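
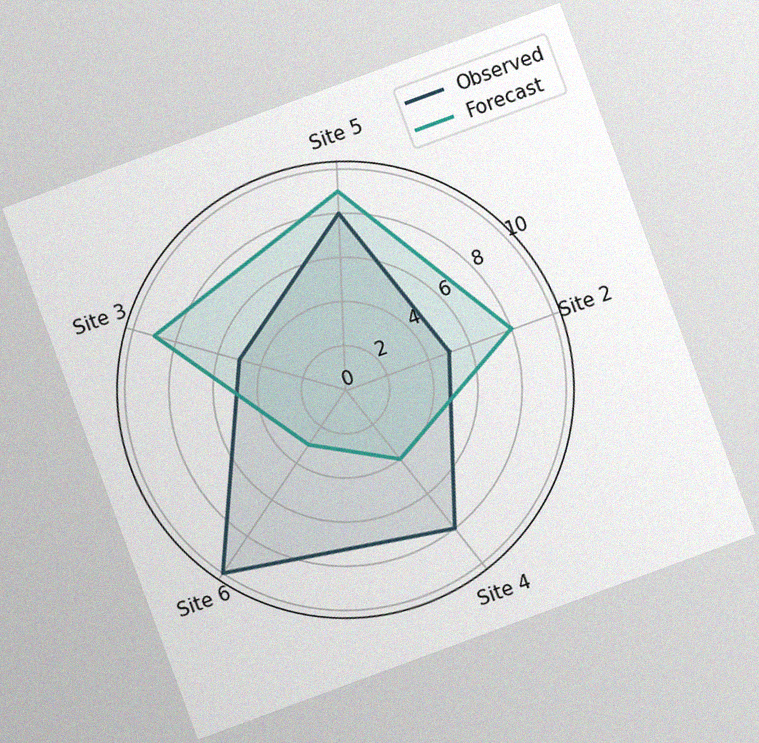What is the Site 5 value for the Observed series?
8

The chart is tilted about 20° counter-clockwise, with some photo noise. On the Site 5 axis, Observed reaches 8.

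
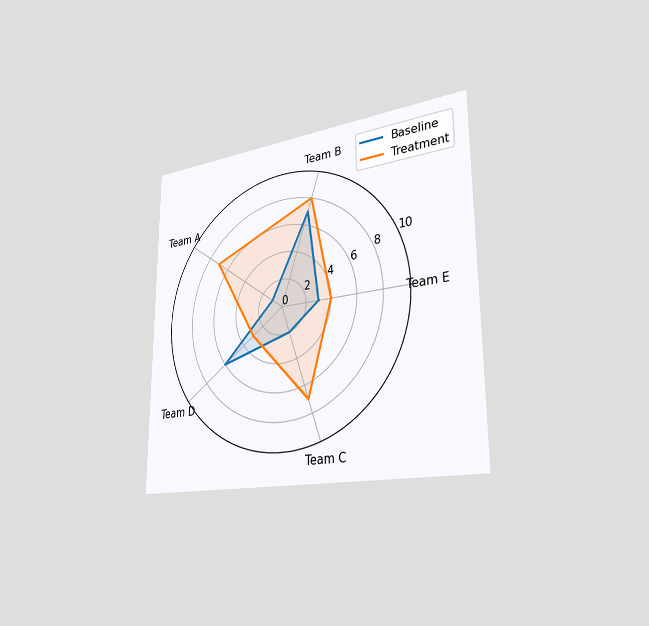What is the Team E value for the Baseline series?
The chart is viewed slightly from the right. On the Team E axis, Baseline reaches 3.

3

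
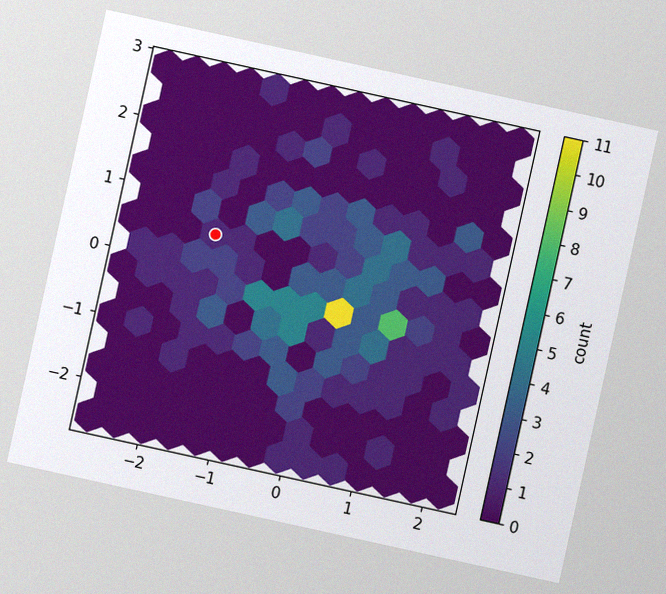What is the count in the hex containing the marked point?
1

The chart is tilted about 12° clockwise, with some photo noise. The marked hex reads 1 on the colorbar.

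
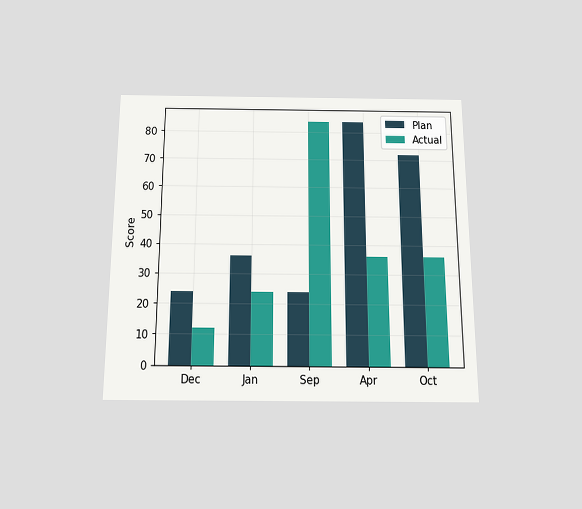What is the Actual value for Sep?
The chart is viewed slightly from below. The Actual bar at Sep reaches 84 on the y-axis.

84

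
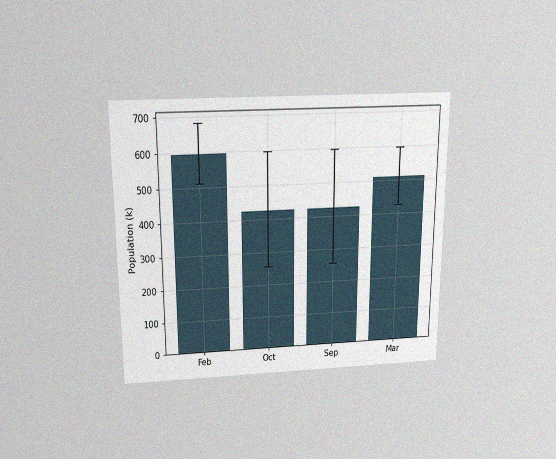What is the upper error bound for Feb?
The chart is viewed slightly from above, with some photo noise. The Feb bar's upper whisker reaches 680k.

680k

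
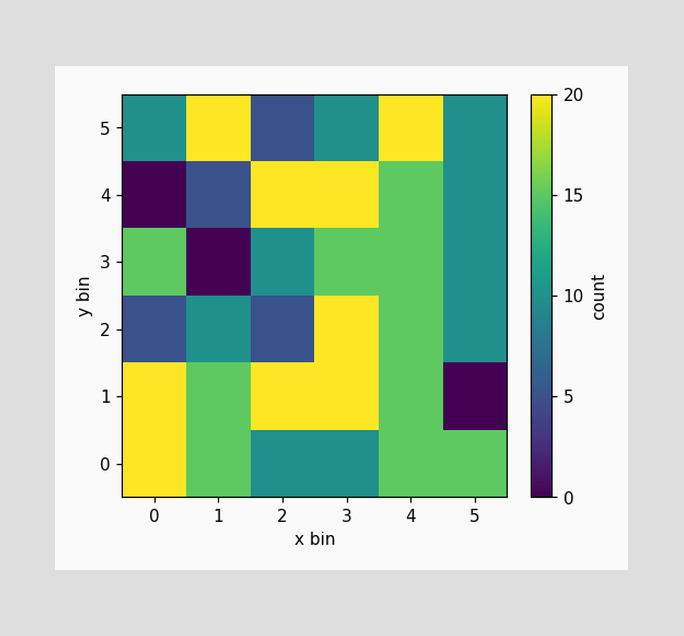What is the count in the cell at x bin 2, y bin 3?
10

Matching the cell (2, 3) against the colorbar gives 10.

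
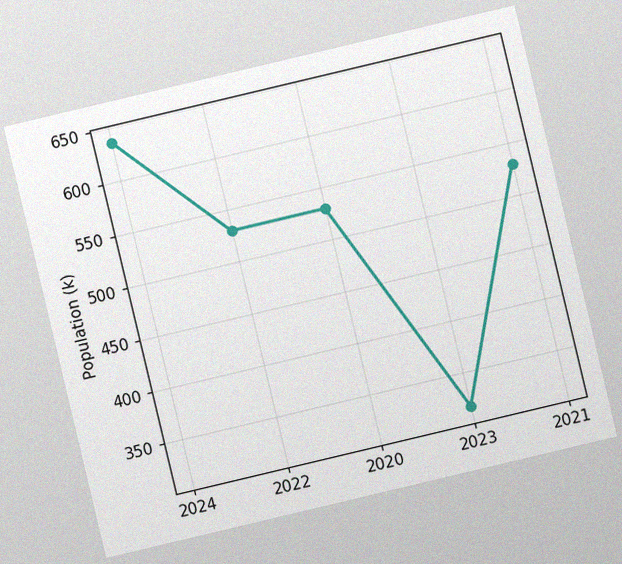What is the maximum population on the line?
The chart is tilted about 13° counter-clockwise, with some photo noise. The highest point is at 2024, and reading across to the y-axis gives 636k.

636k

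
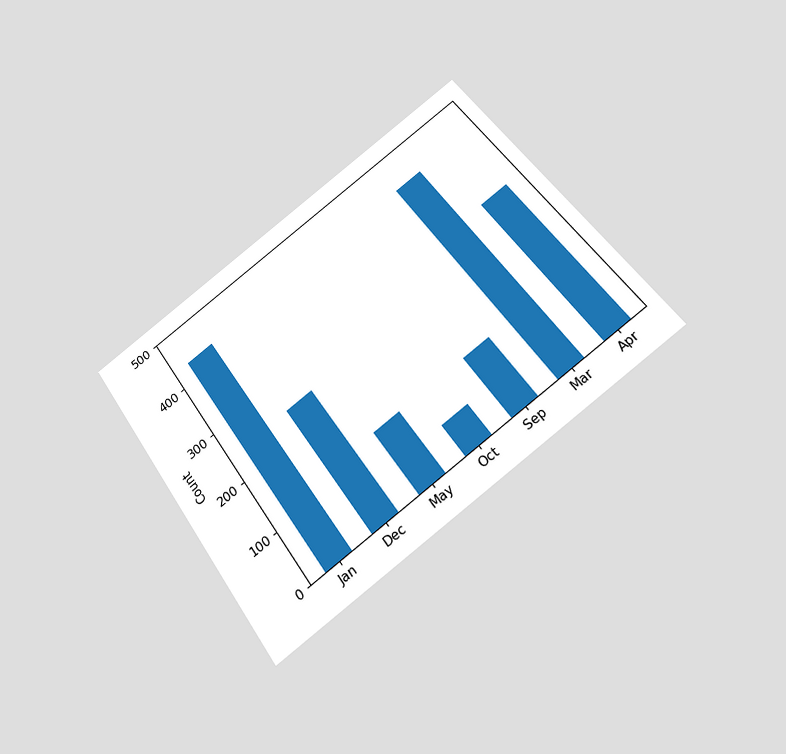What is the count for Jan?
The chart is tilted about 36° counter-clockwise and viewed slightly from below. Reading along the chart's y-axis, the Jan bar reaches 434.

434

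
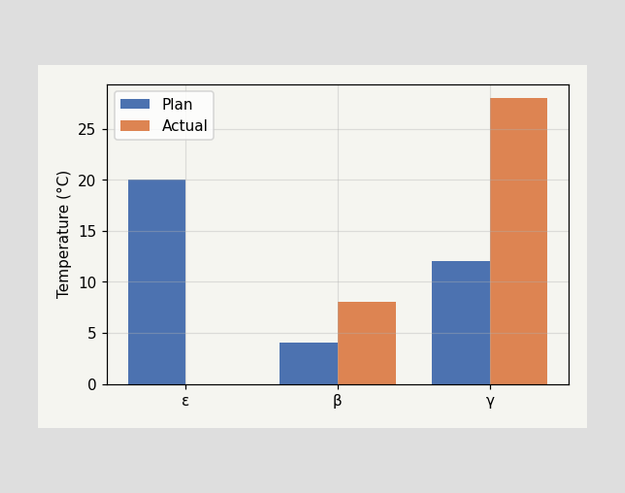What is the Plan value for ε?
20°C

The Plan bar at ε reaches 20°C on the y-axis.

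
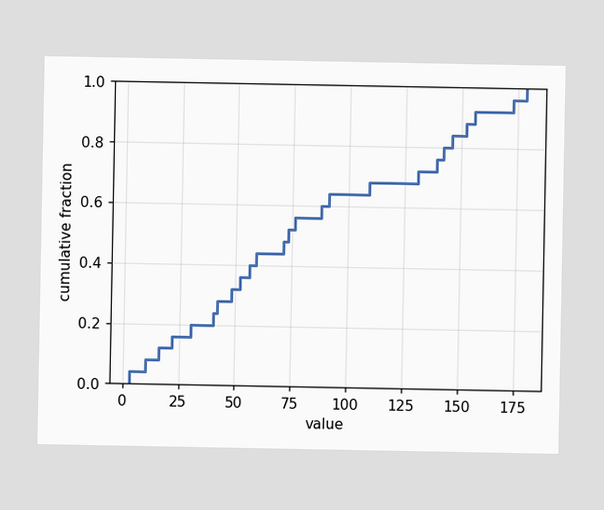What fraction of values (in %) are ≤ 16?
At x=16 the ECDF step is at 12%.

12%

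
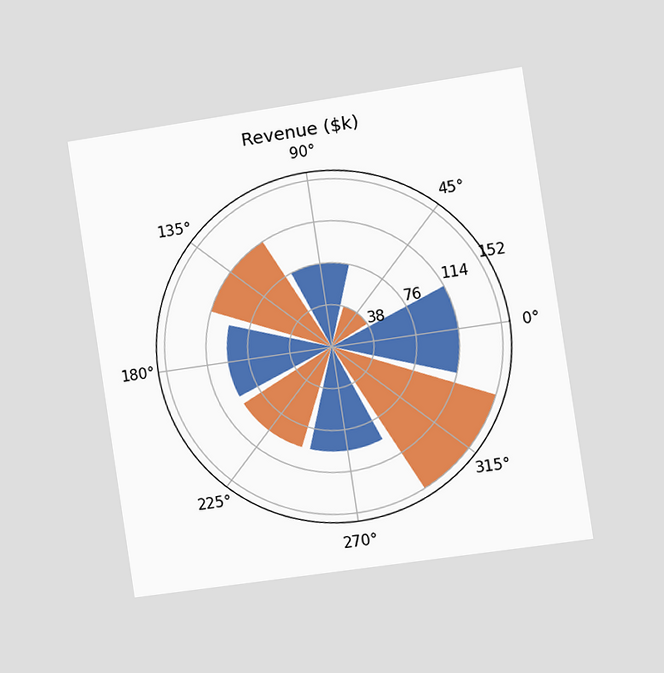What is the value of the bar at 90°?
The chart is tilted about 8° counter-clockwise and viewed slightly from the right. The bar at 90° reaches $76k on the radial axis.

$76k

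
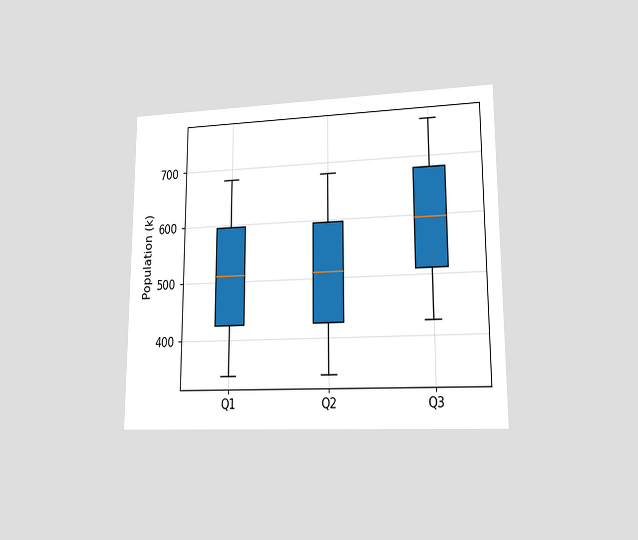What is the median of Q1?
The chart is viewed at a slight angle. The median line in the Q1 box sits at 510k.

510k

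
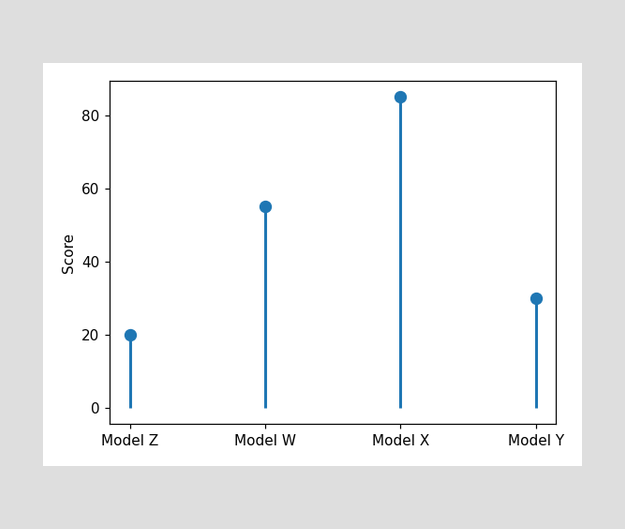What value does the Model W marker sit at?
55

The Model W marker sits at 55.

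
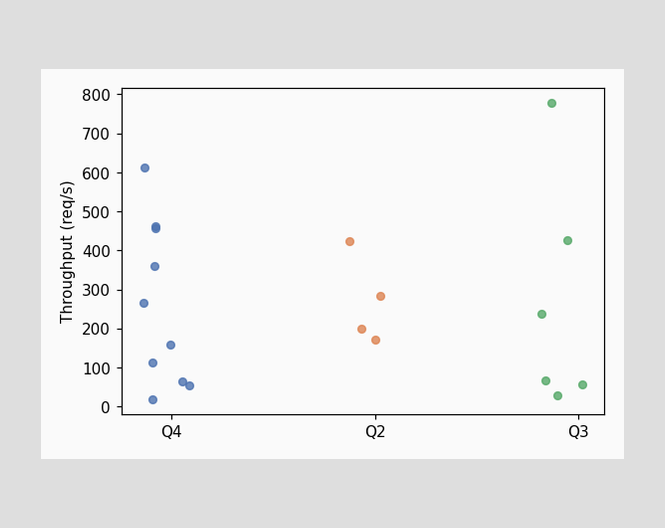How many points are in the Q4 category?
Counting the markers in the Q4 column gives 10.

10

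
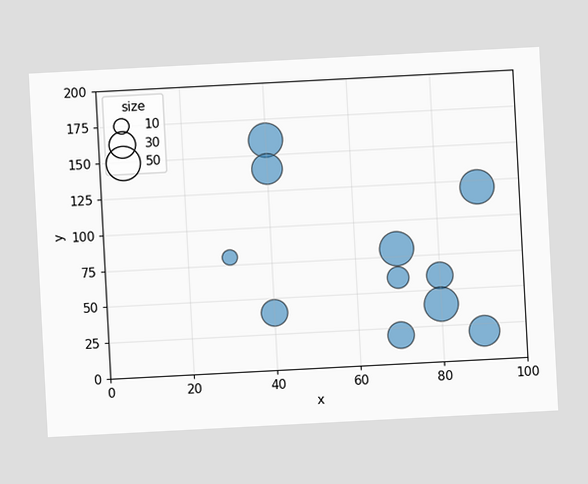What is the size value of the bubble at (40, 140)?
The chart is tilted about 3° counter-clockwise. Matching the bubble at (40, 140) against the size legend gives 40.

40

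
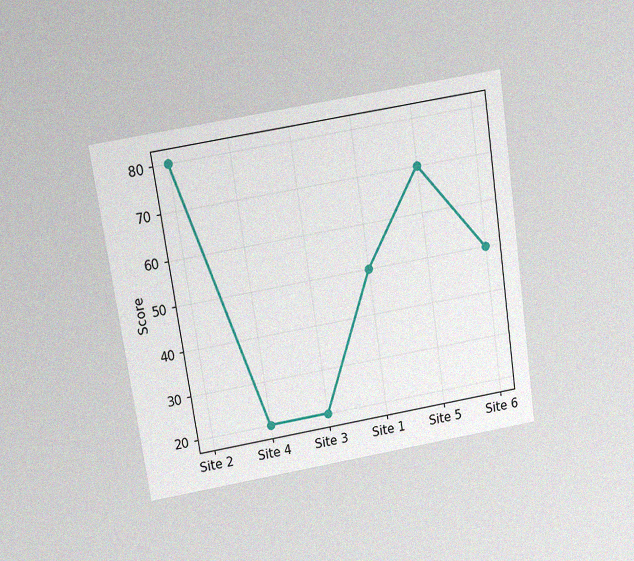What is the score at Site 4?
20

The chart is tilted about 9° counter-clockwise and viewed slightly from above, with some photo noise. At Site 4, the line is at 20.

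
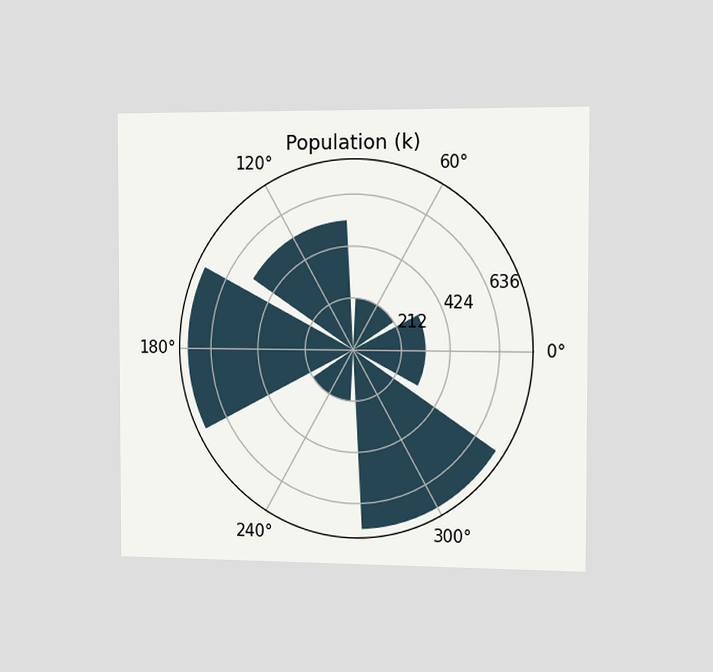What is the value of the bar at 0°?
318k

The chart is viewed slightly from the right. The bar at 0° reaches 318k on the radial axis.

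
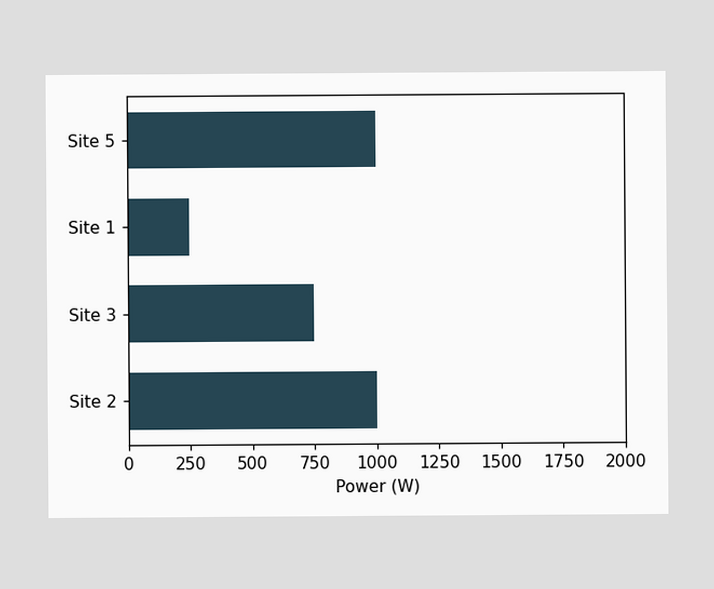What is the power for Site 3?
Reading along the chart's x-axis, the Site 3 bar reaches 750W.

750W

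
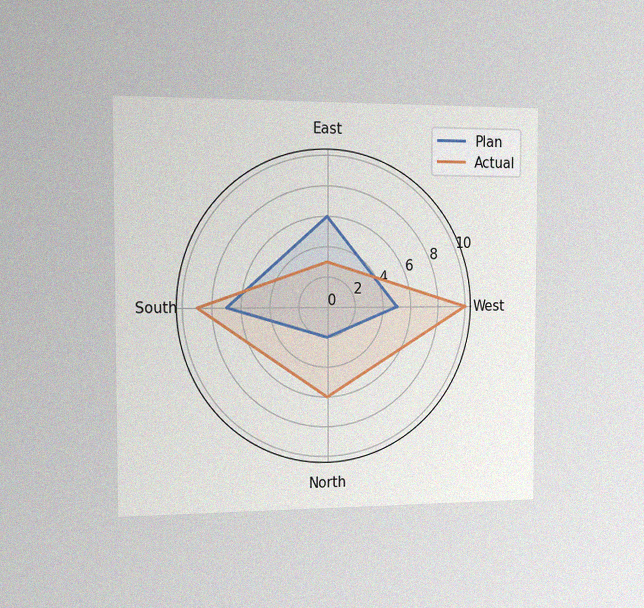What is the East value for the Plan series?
6

The chart is viewed slightly from the left, with some photo noise. On the East axis, Plan reaches 6.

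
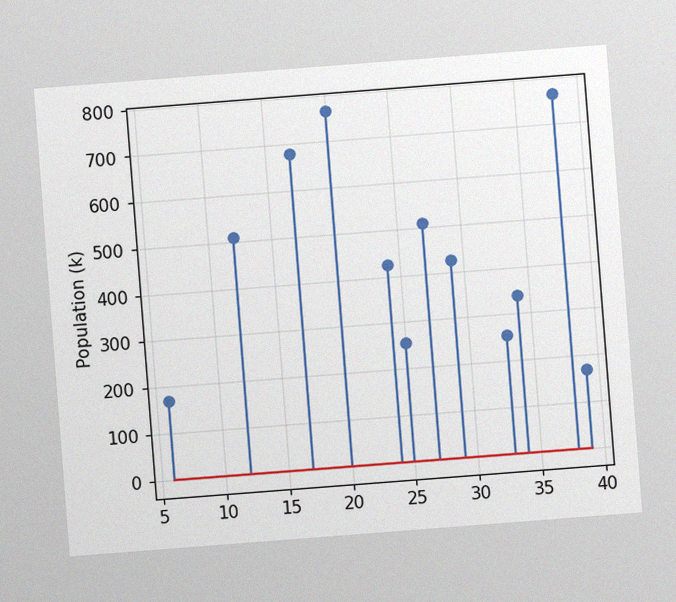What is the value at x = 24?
The chart is tilted about 4° counter-clockwise, with some photo noise. The stem at x=24 reaches 425k.

425k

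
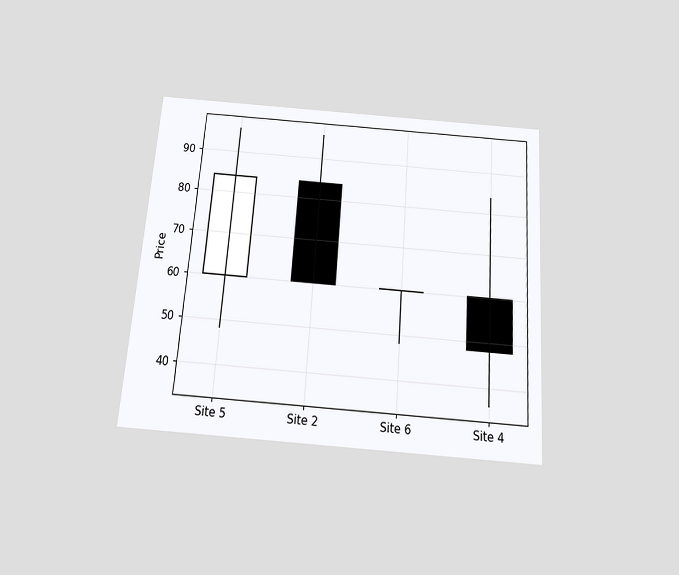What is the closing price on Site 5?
84

The chart is tilted about 4° clockwise and viewed slightly from below. The Site 5 candle closes at 84.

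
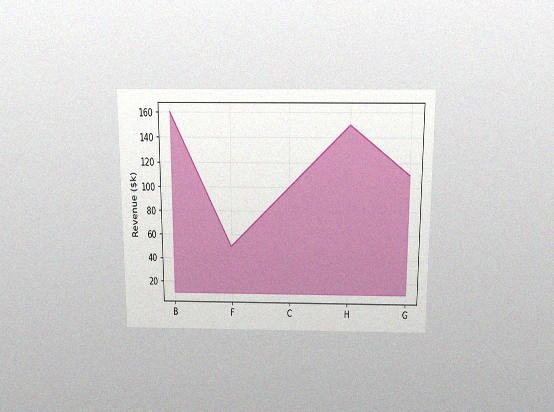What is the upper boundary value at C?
The chart is viewed slightly from above, with some photo noise. At C the upper boundary is at $100k.

$100k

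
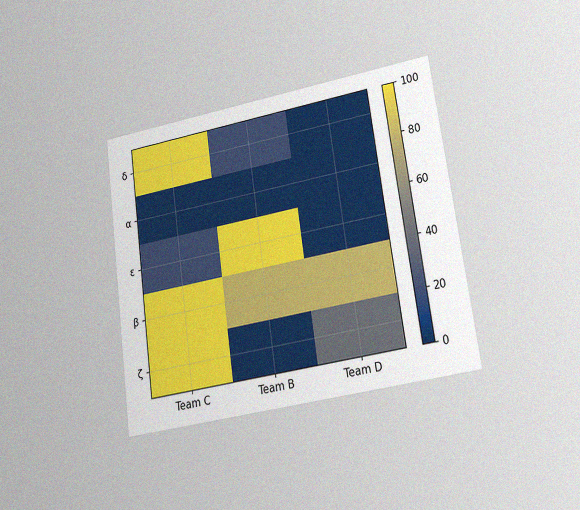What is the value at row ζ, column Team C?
100

The chart is tilted about 8° counter-clockwise and viewed at a slight angle, with some photo noise. Matching cell (ζ, Team C) against the colorbar gives 100.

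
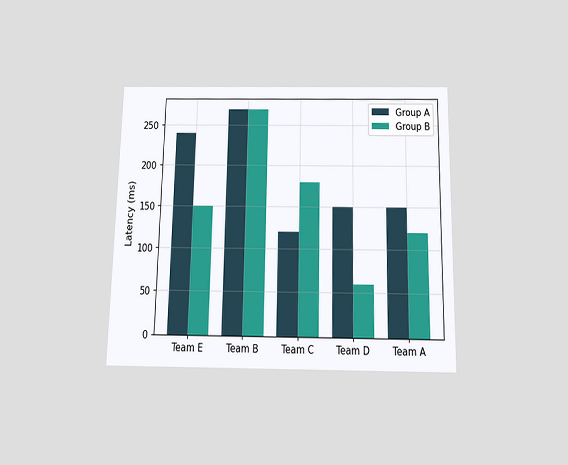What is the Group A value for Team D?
150ms

The chart is viewed slightly from below. The Group A bar at Team D reaches 150ms on the y-axis.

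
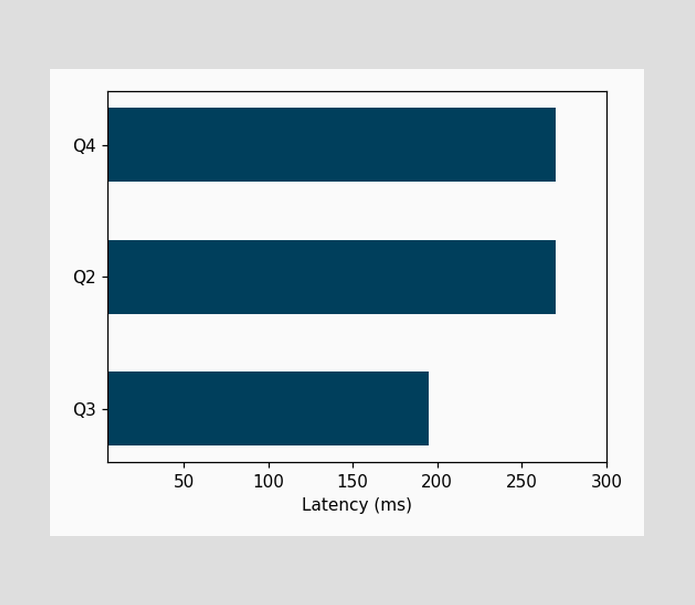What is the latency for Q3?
195ms

Reading along the chart's x-axis, the Q3 bar reaches 195ms.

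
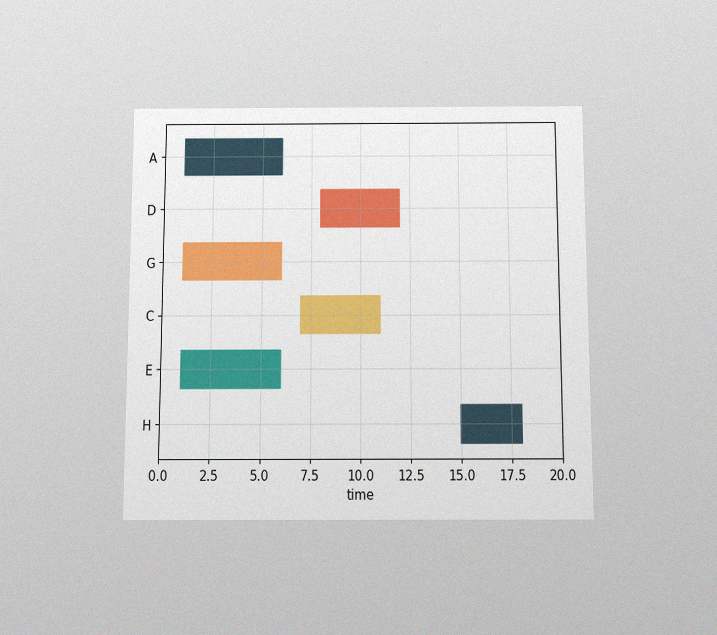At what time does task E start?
The chart is viewed slightly from below, with some photo noise. The E bar begins at t=1.

1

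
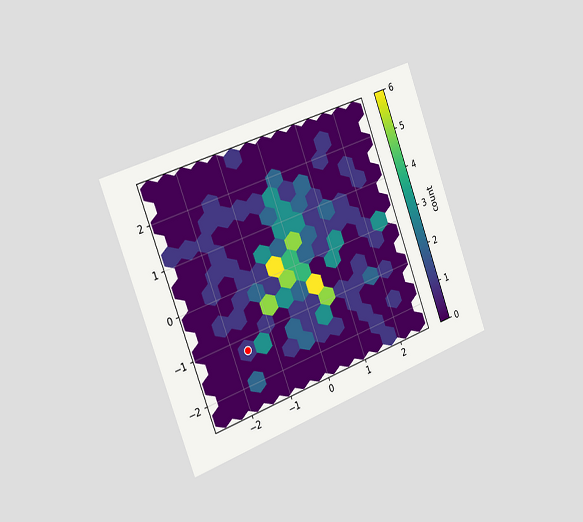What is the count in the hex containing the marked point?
The chart is tilted about 20° counter-clockwise and viewed slightly from the left. The marked hex reads 1 on the colorbar.

1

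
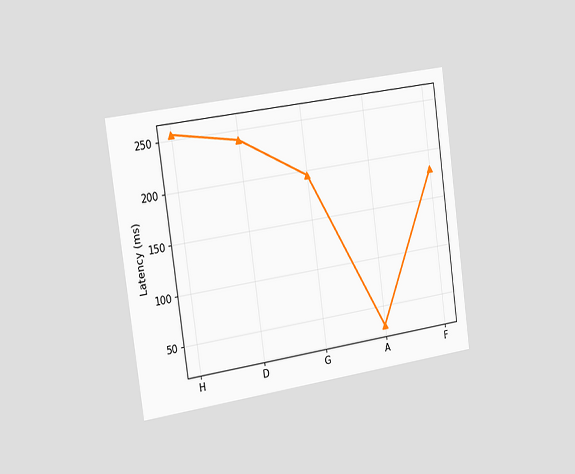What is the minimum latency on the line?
30ms

The chart is tilted about 8° counter-clockwise and viewed slightly from the left. The lowest point is at A, and reading across to the y-axis gives 30ms.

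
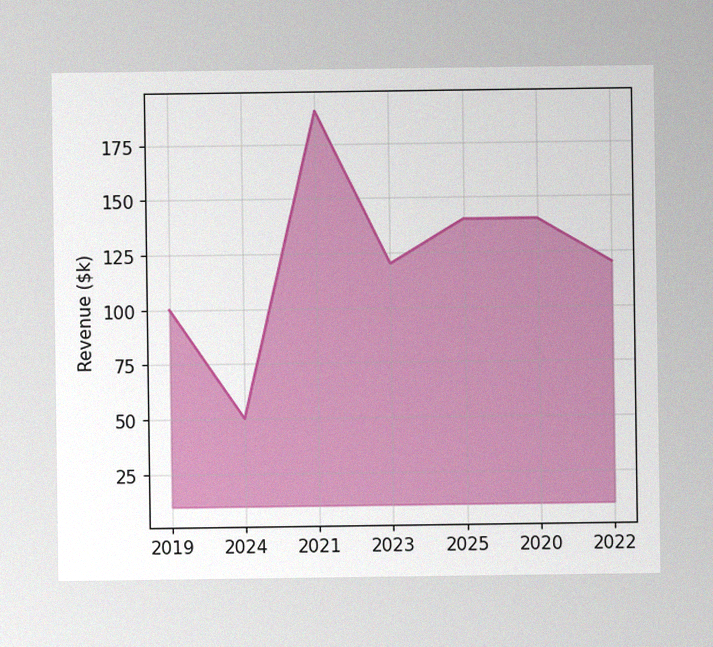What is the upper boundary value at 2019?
$100k

The image has some photo noise and uneven lighting. At 2019 the upper boundary is at $100k.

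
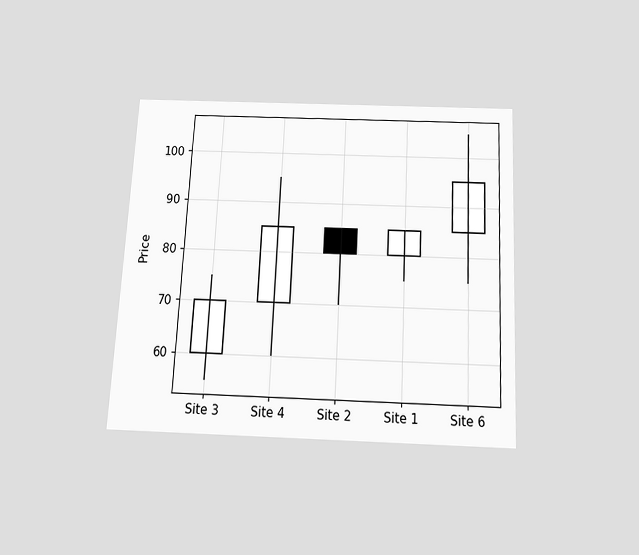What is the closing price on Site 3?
The chart is tilted about 3° clockwise and viewed slightly from below. The Site 3 candle closes at 70.

70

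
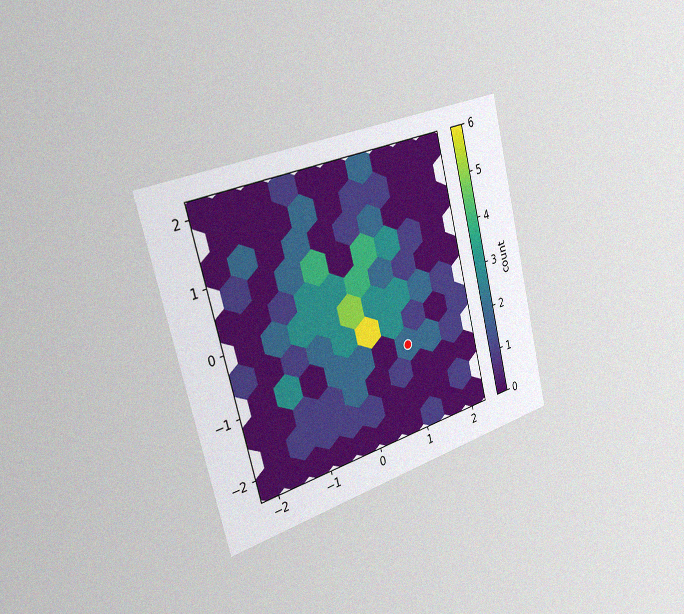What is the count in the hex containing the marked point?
The chart is tilted about 14° counter-clockwise and viewed slightly from the left, with some photo noise. The marked hex reads 2 on the colorbar.

2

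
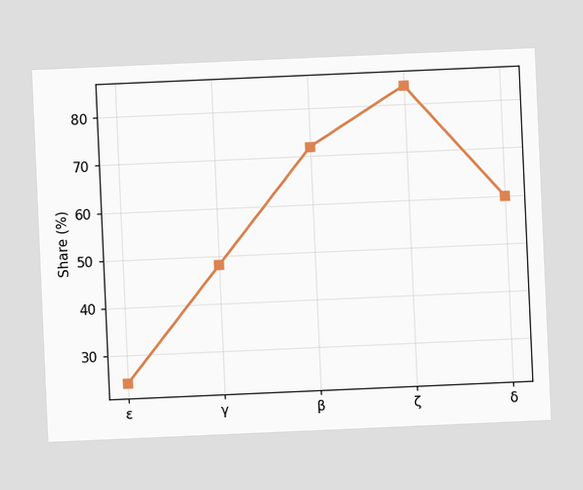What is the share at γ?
The chart is tilted about 3° counter-clockwise. At γ, the line is at 48%.

48%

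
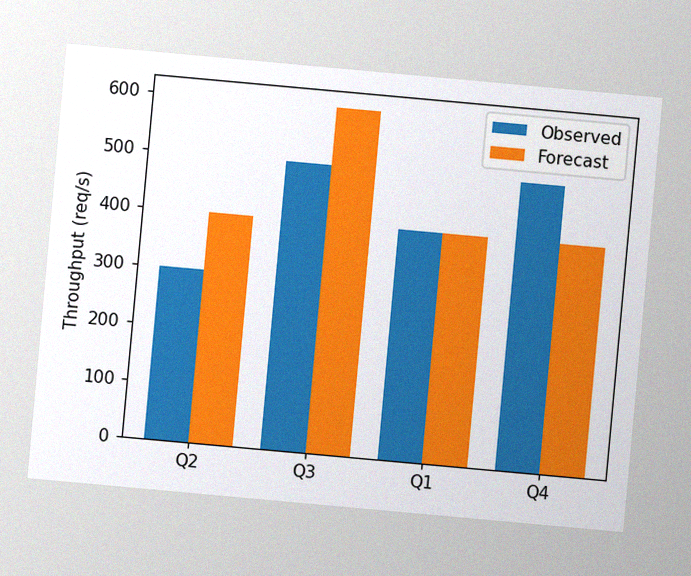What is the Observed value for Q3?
500req/s

The chart is tilted about 5° clockwise, with some photo noise. The Observed bar at Q3 reaches 500req/s on the y-axis.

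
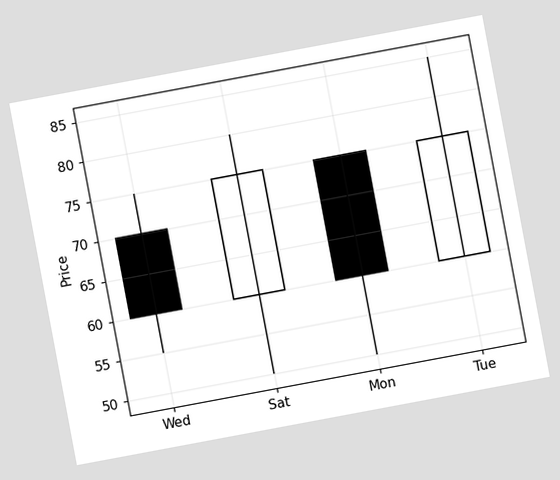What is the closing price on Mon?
60

The chart is tilted about 11° counter-clockwise. The Mon candle closes at 60.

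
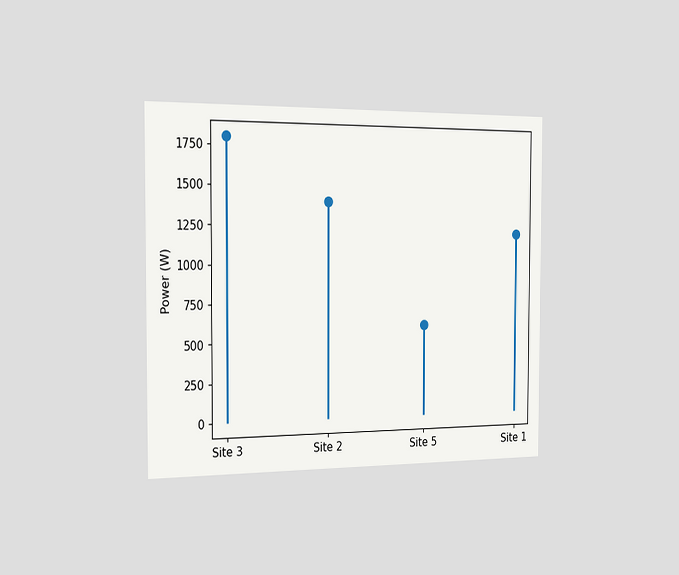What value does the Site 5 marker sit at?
The chart is viewed slightly from the left. The Site 5 marker sits at 600W.

600W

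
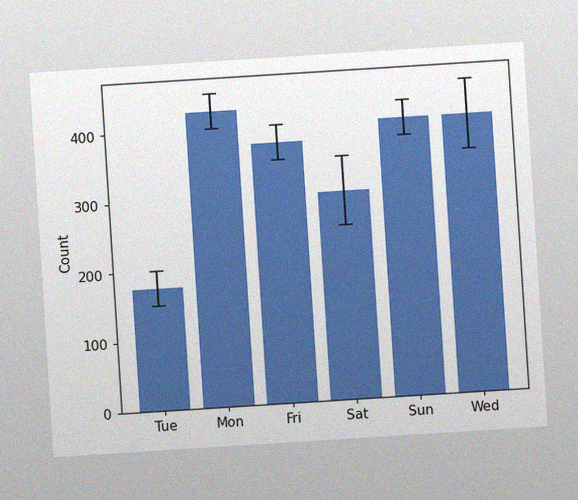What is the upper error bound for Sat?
350

The chart is tilted about 4° counter-clockwise, with some photo noise. The Sat bar's upper whisker reaches 350.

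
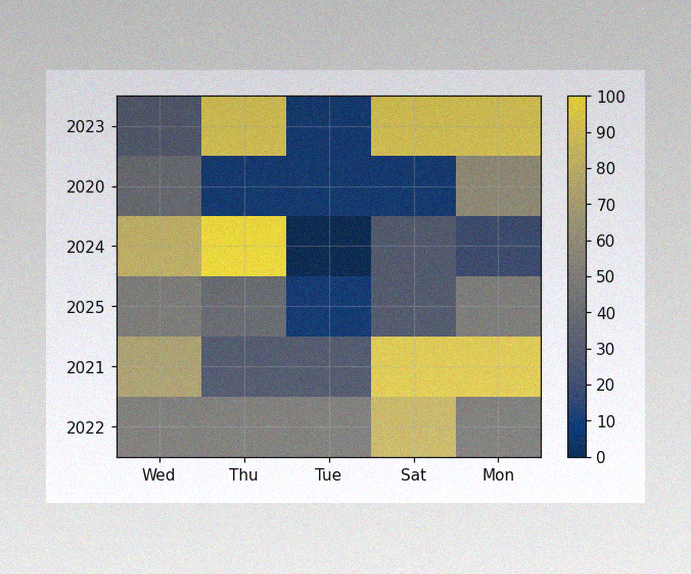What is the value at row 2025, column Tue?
The image has some photo noise and uneven lighting. Matching cell (2025, Tue) against the colorbar gives 10.

10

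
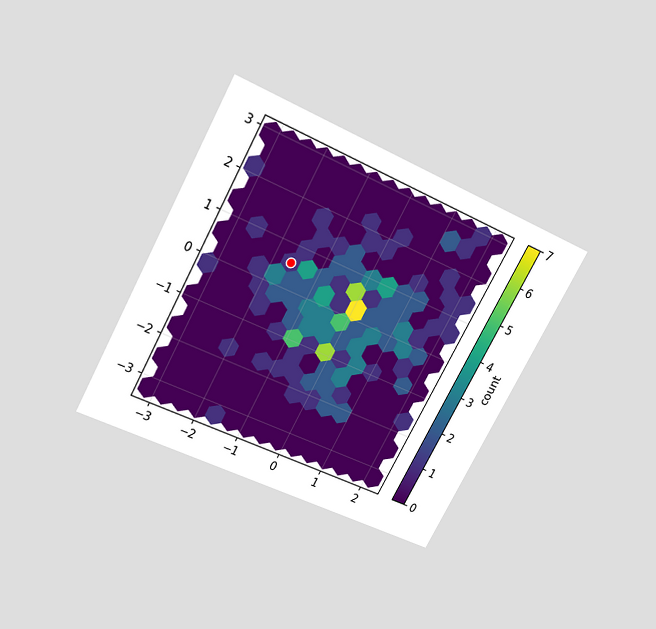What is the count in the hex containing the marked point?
The chart is tilted about 28° clockwise and viewed slightly from above. The marked hex reads 1 on the colorbar.

1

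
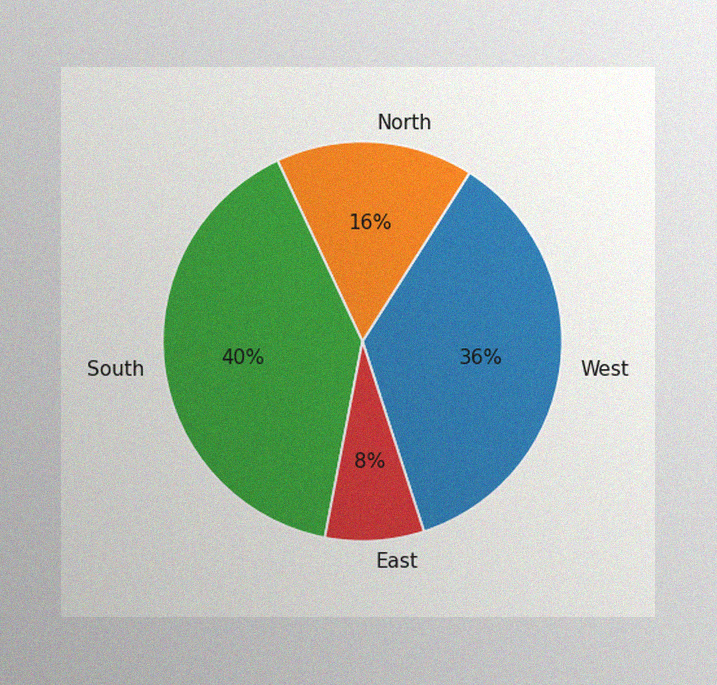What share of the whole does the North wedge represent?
16%

The image has some photo noise and uneven lighting. The North slice takes up 16% of the pie.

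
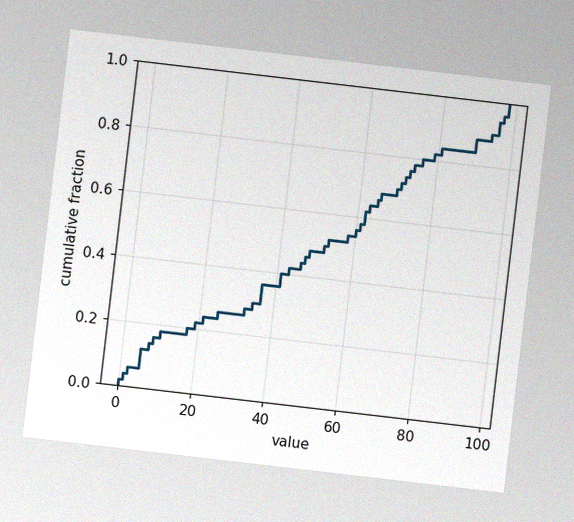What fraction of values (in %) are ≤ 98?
100%

The chart is tilted about 7° clockwise, with some photo noise. At x=98 the ECDF step is at 100%.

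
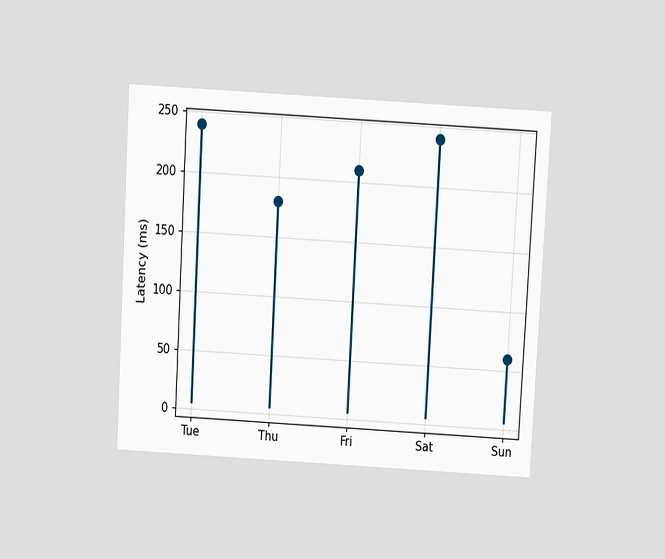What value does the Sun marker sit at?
60ms

The chart is tilted about 3° clockwise and viewed slightly from above. The Sun marker sits at 60ms.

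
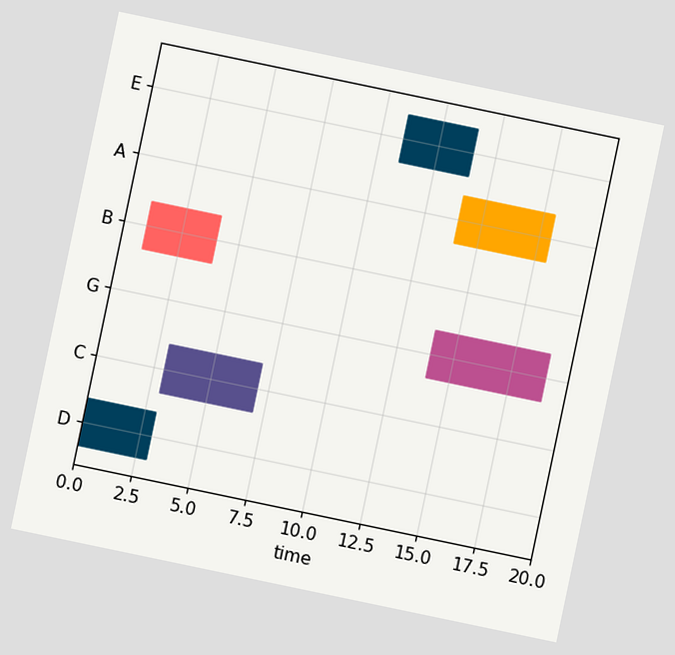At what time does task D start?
The chart is tilted about 12° clockwise. The D bar begins at t=0.

0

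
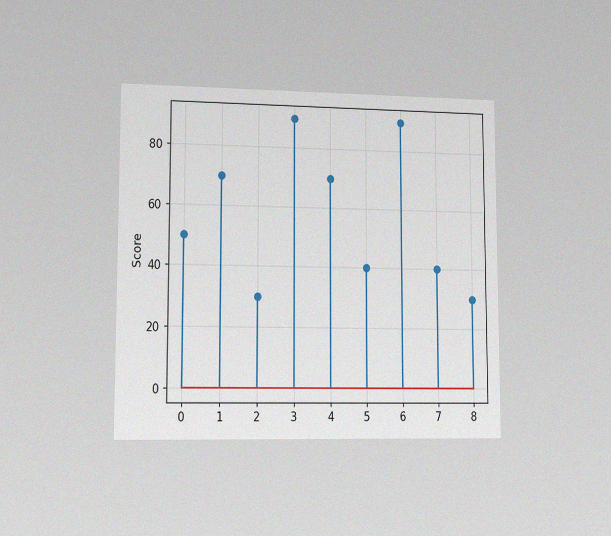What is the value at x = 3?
90

The chart is viewed slightly from the left, with some photo noise. The stem at x=3 reaches 90.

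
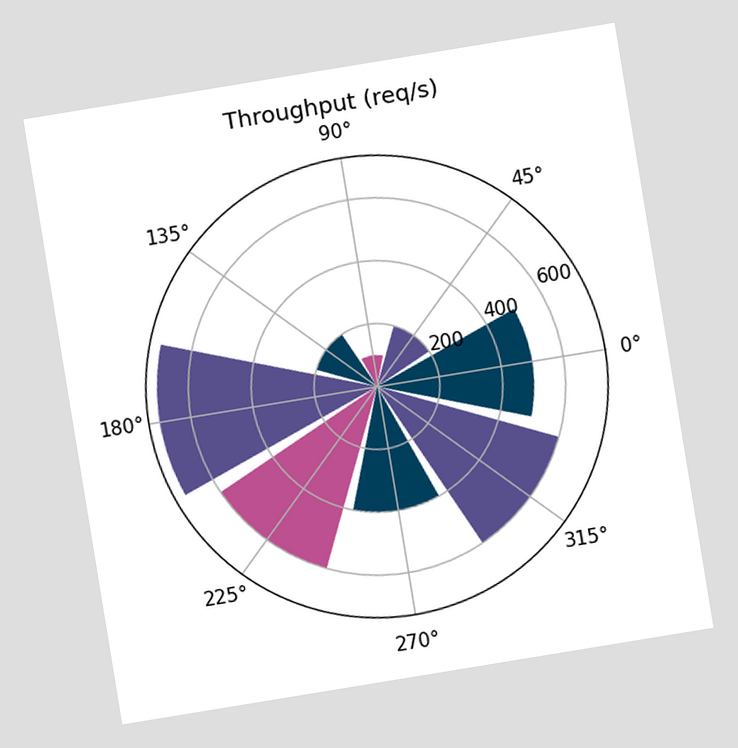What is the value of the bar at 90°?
The chart is tilted about 9° counter-clockwise. The bar at 90° reaches 100req/s on the radial axis.

100req/s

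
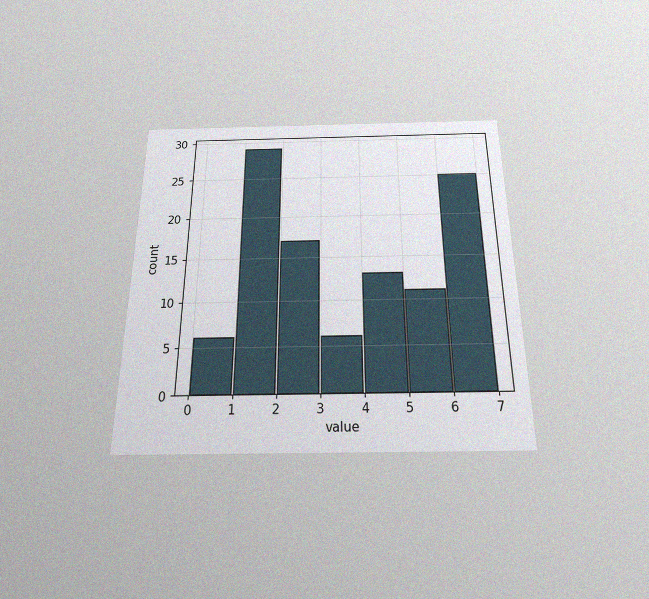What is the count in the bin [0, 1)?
6

The chart is viewed slightly from below, with some photo noise. The [0, 1) bin has height 6.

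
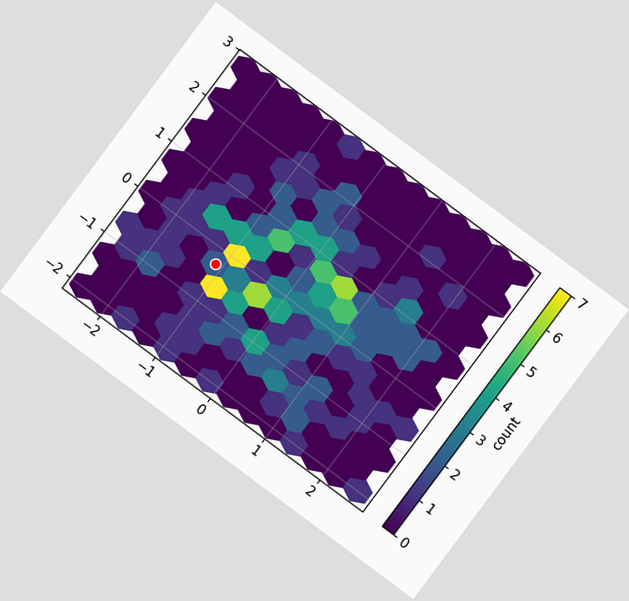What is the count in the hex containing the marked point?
The chart is tilted about 37° clockwise. The marked hex reads 2 on the colorbar.

2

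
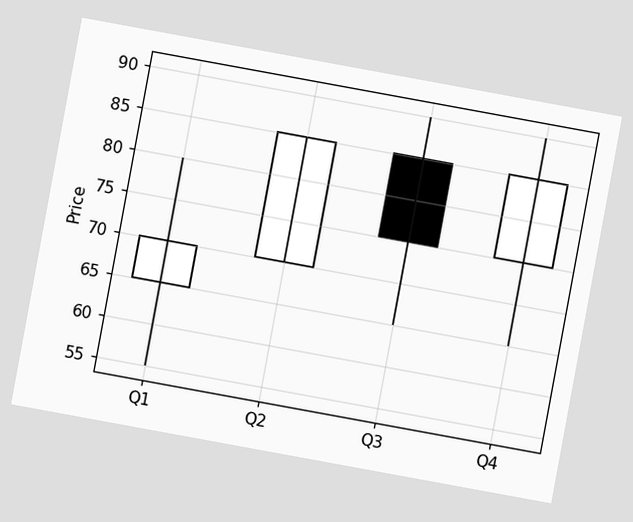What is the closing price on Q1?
The chart is tilted about 10° clockwise. The Q1 candle closes at 70.

70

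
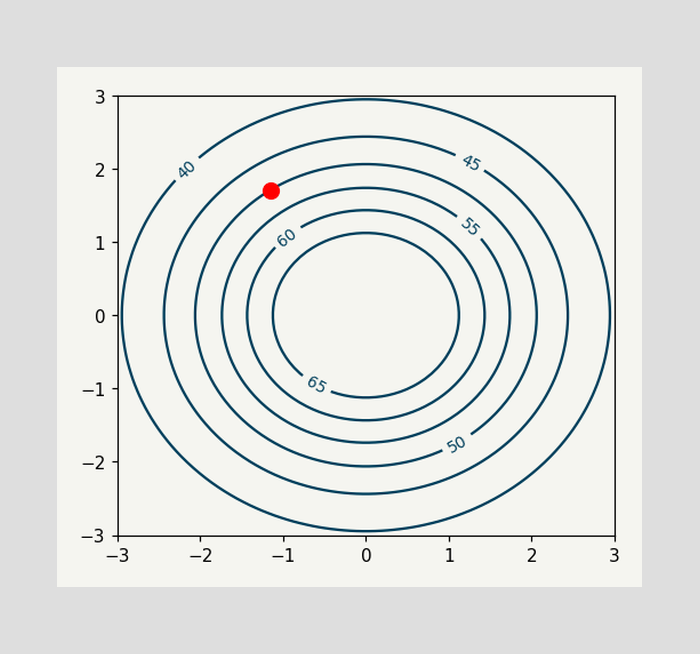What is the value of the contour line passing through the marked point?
The marked point sits on the contour labelled 50.

50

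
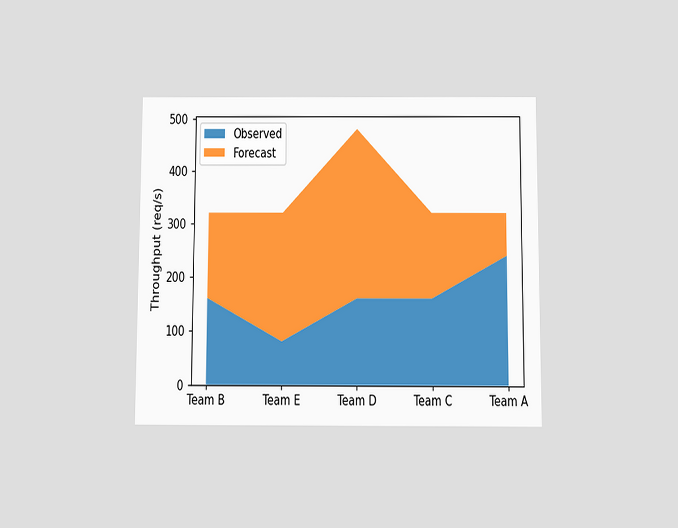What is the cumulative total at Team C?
The chart is viewed slightly from below. The stacked total at Team C reaches 320req/s.

320req/s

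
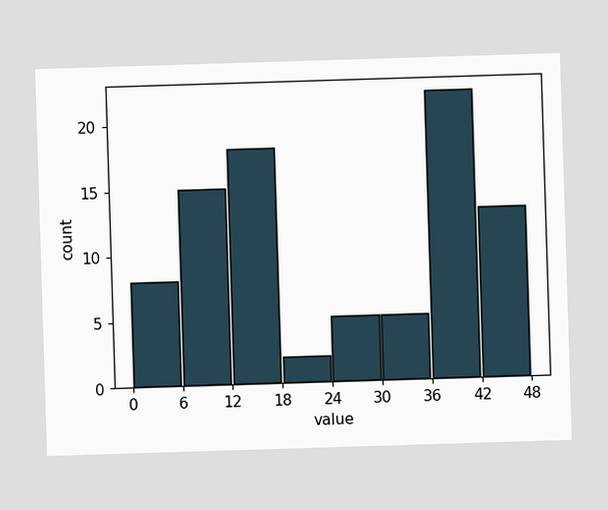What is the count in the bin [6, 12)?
The [6, 12) bin has height 15.

15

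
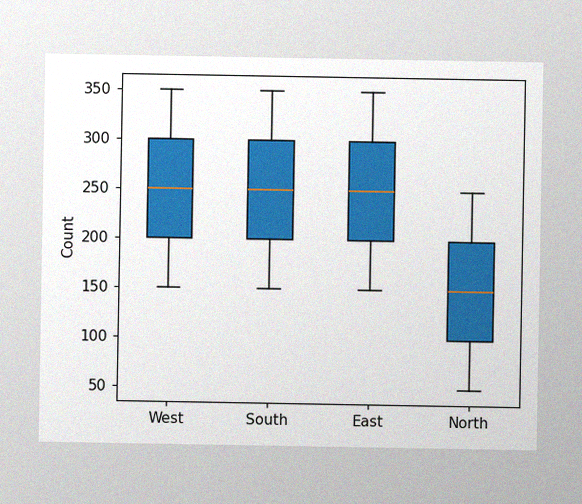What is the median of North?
150

The image has some photo noise and uneven lighting. The median line in the North box sits at 150.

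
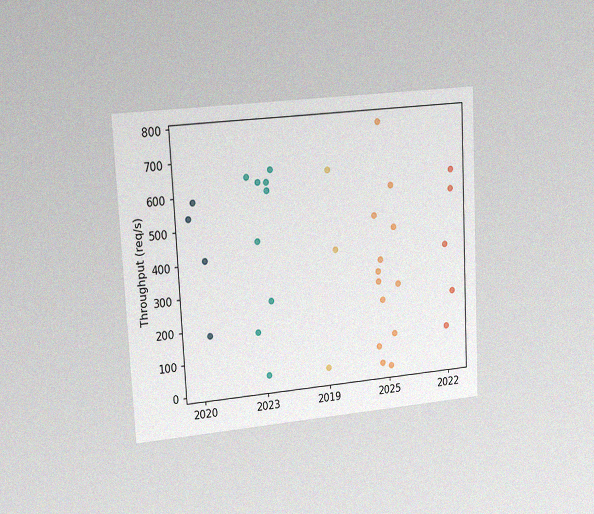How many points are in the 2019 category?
The chart is tilted about 3° counter-clockwise and viewed slightly from the left, with some photo noise. Counting the markers in the 2019 column gives 3.

3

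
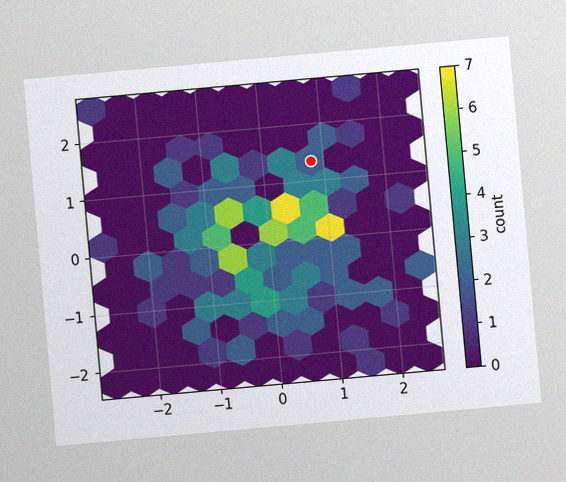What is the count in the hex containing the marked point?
The chart is tilted about 5° counter-clockwise, with some photo noise. The marked hex reads 2 on the colorbar.

2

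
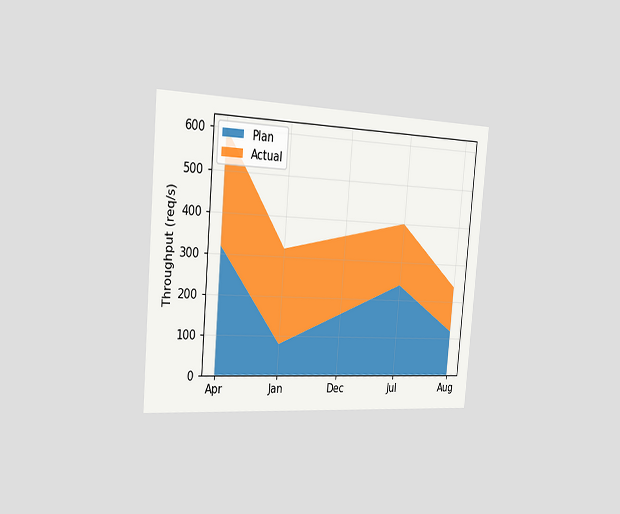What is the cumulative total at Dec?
360req/s

The chart is tilted about 5° clockwise and viewed slightly from the left. The stacked total at Dec reaches 360req/s.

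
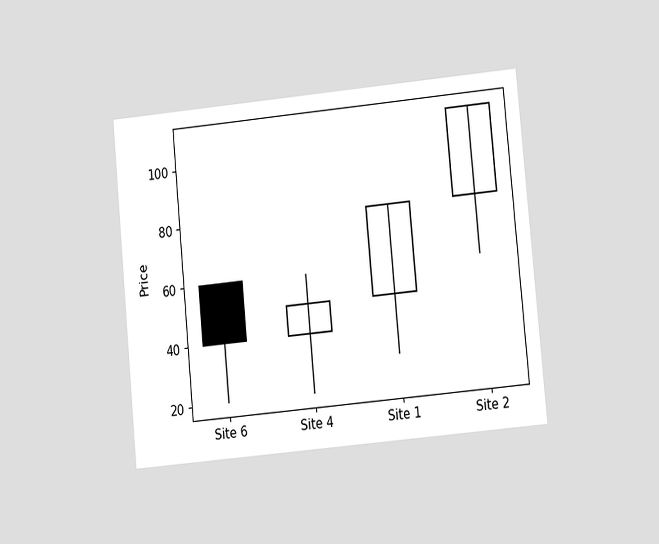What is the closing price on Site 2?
110

The chart is tilted about 5° counter-clockwise and viewed at a slight angle. The Site 2 candle closes at 110.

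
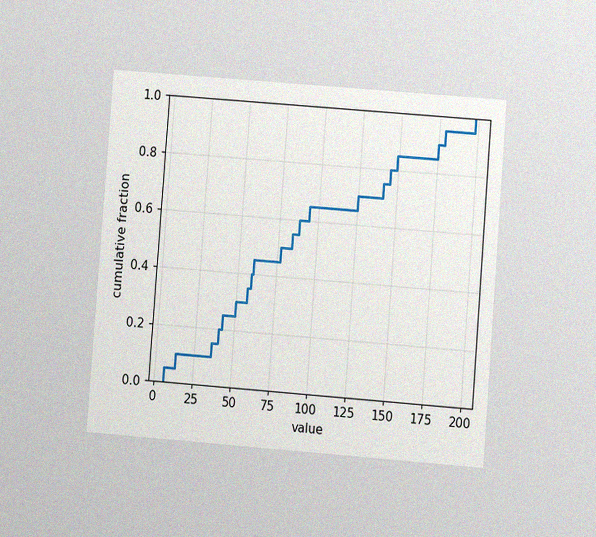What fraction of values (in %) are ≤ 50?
30%

The chart is tilted about 4° clockwise and viewed at a slight angle, with some photo noise. At x=50 the ECDF step is at 30%.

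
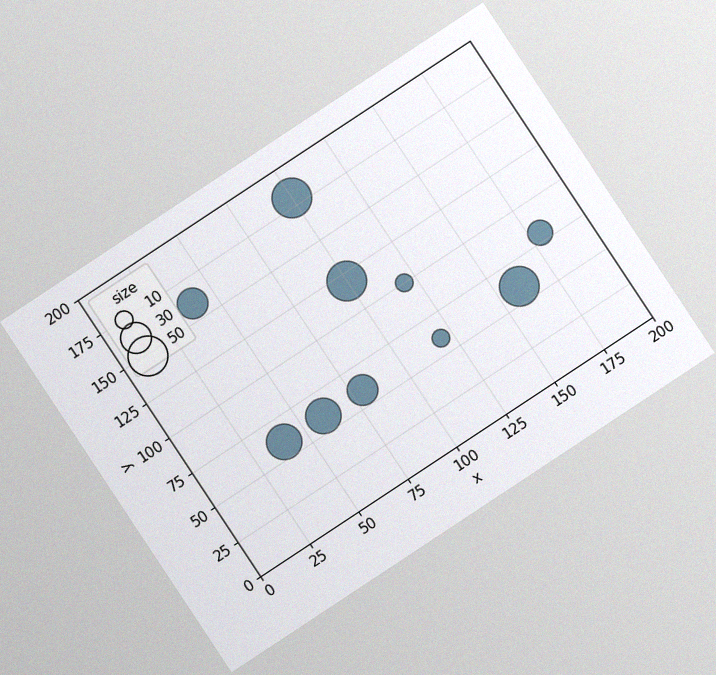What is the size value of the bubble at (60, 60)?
The chart is tilted about 33° counter-clockwise, with some photo noise. Matching the bubble at (60, 60) against the size legend gives 40.

40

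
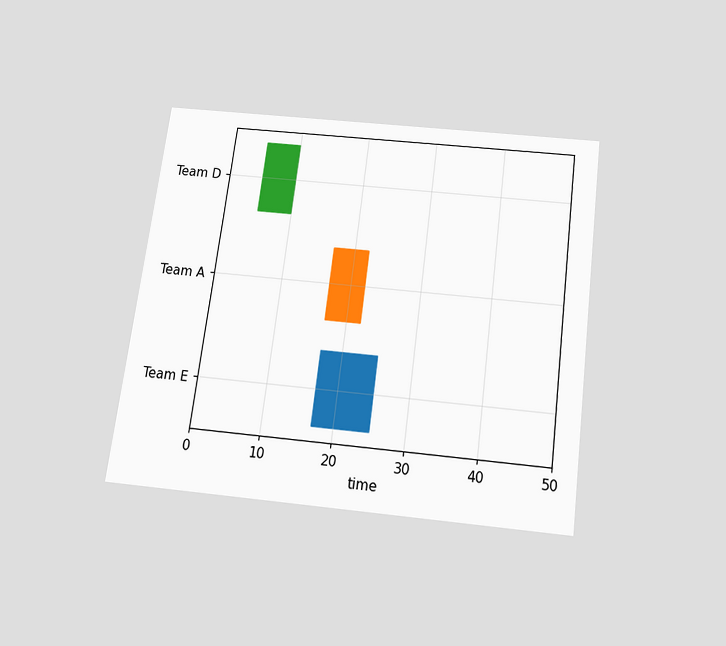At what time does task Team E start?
The chart is tilted about 7° clockwise and viewed slightly from below. The Team E bar begins at t=17.

17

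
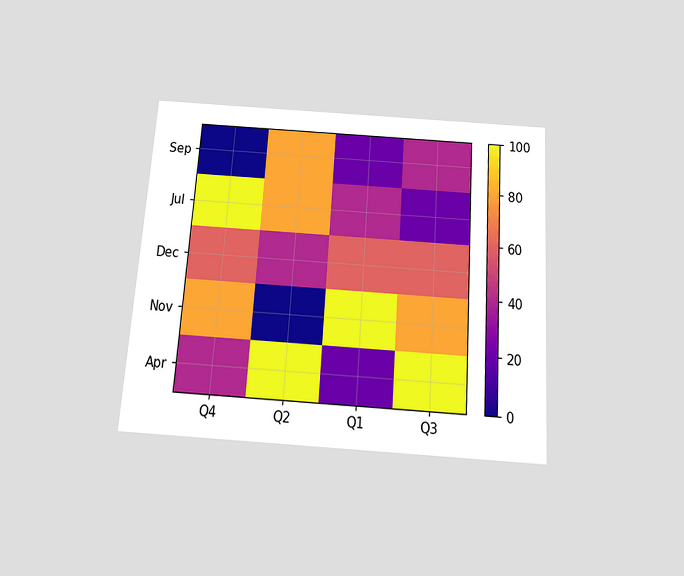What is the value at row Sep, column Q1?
20

The chart is tilted about 4° clockwise and viewed slightly from below. Matching cell (Sep, Q1) against the colorbar gives 20.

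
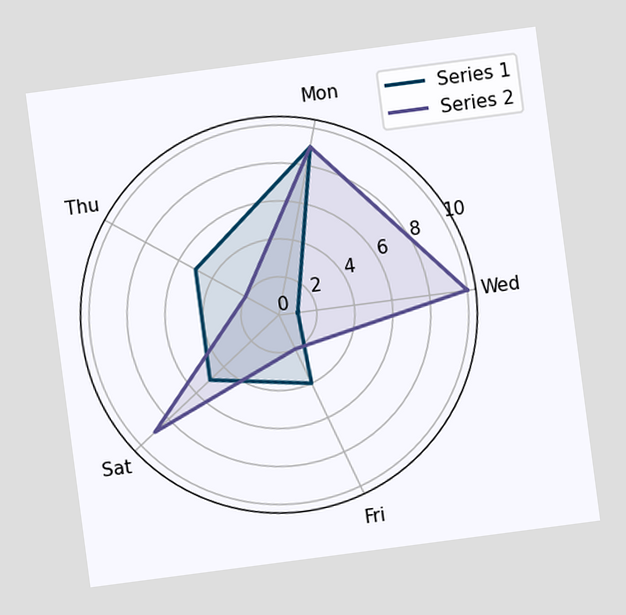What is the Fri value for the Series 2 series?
The chart is tilted about 7° counter-clockwise. On the Fri axis, Series 2 reaches 2.

2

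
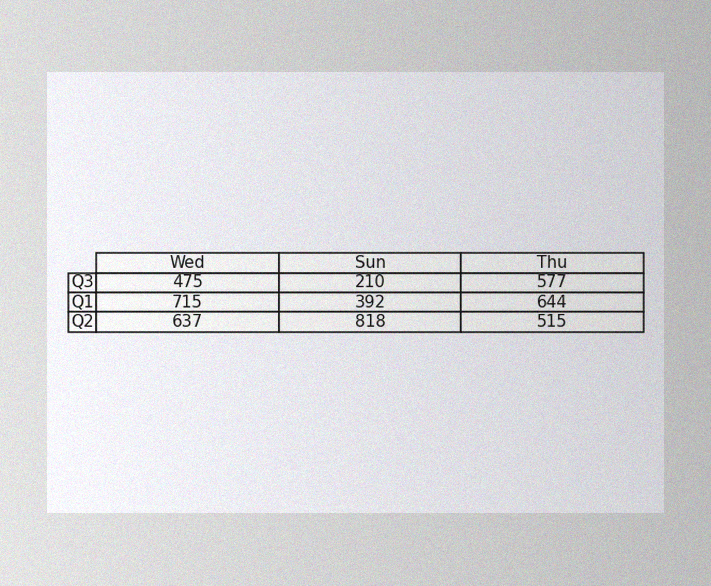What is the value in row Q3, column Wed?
475

The image has some photo noise and uneven lighting. The (Q3, Wed) cell reads 475.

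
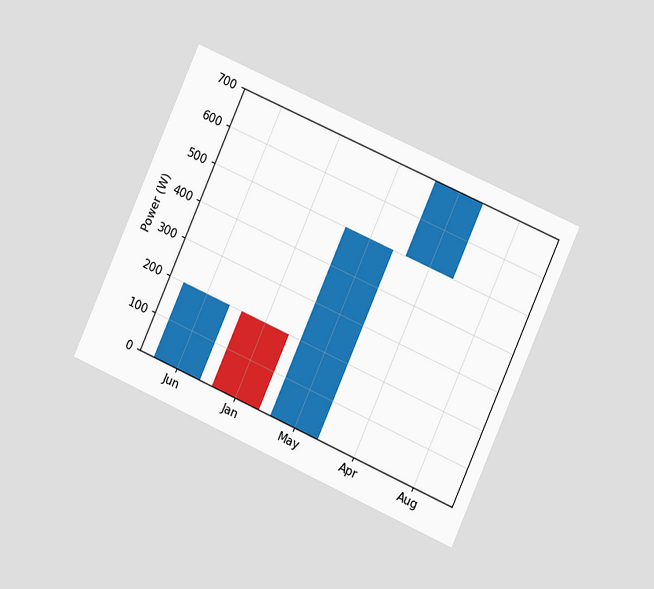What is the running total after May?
The chart is tilted about 24° clockwise and viewed slightly from the right. After May the running total reaches 500W.

500W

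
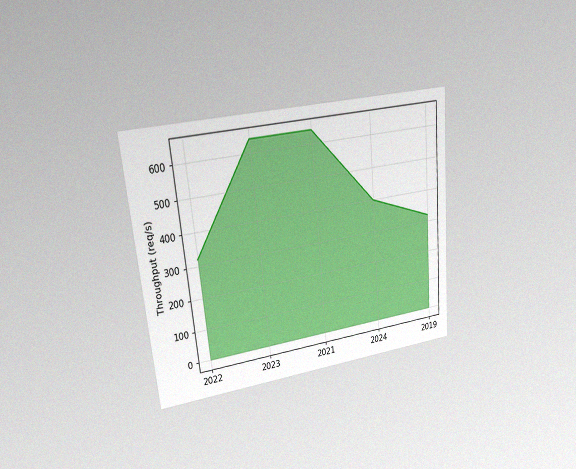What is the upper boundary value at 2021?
640req/s

The chart is tilted about 5° counter-clockwise and viewed at a slight angle, with some photo noise. At 2021 the upper boundary is at 640req/s.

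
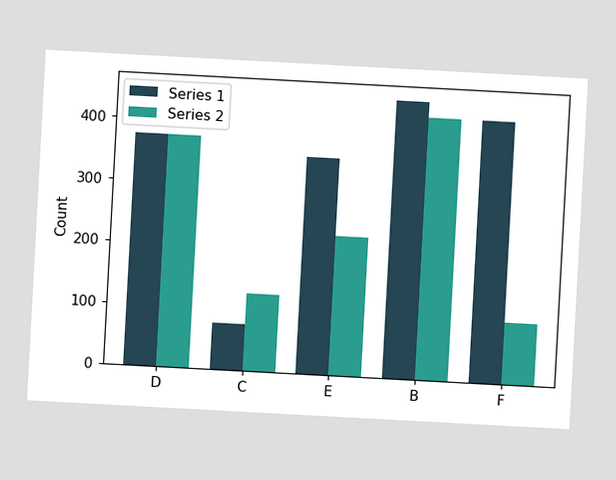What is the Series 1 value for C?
The chart is tilted about 3° clockwise. The Series 1 bar at C reaches 75 on the y-axis.

75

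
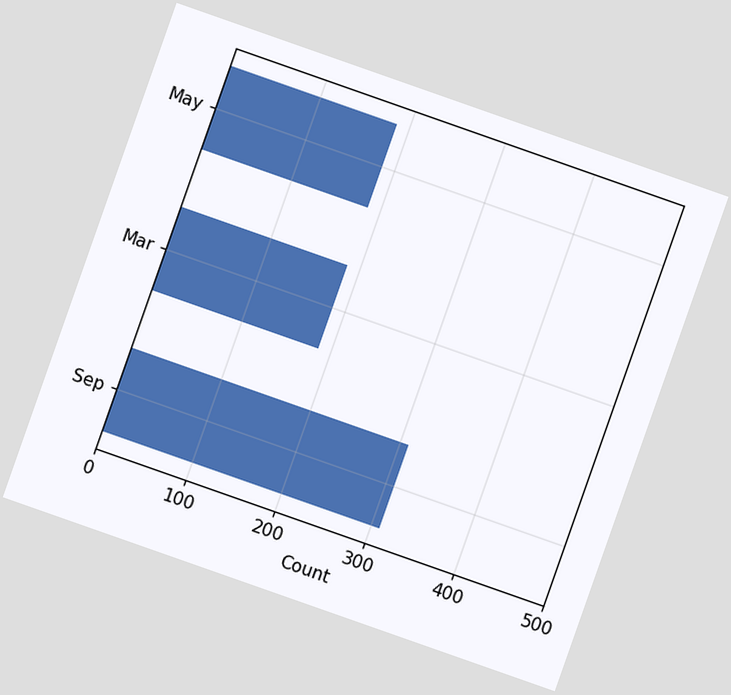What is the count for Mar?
The chart is tilted about 19° clockwise. Reading along the chart's x-axis, the Mar bar reaches 186.

186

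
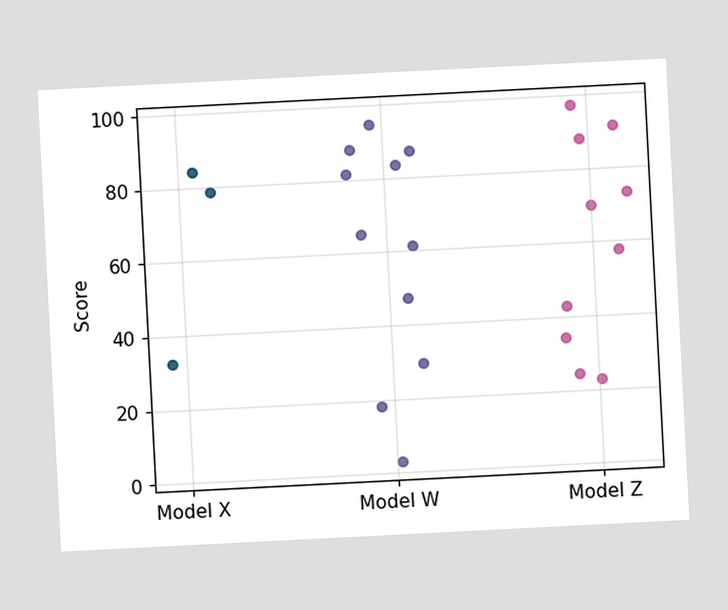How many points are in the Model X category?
The chart is tilted about 3° counter-clockwise. Counting the markers in the Model X column gives 3.

3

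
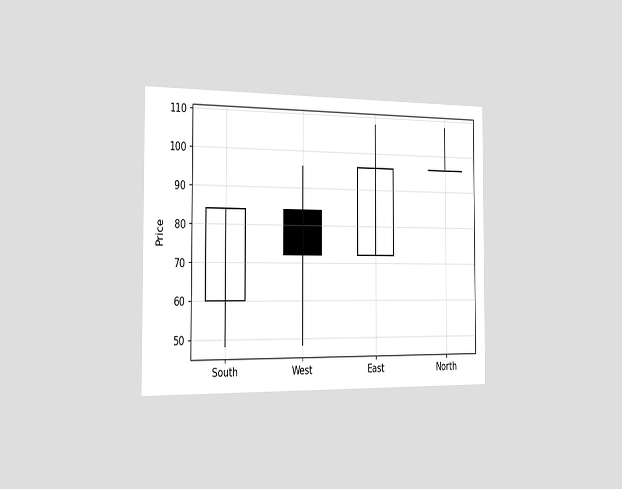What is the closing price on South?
The chart is viewed slightly from the left. The South candle closes at 84.

84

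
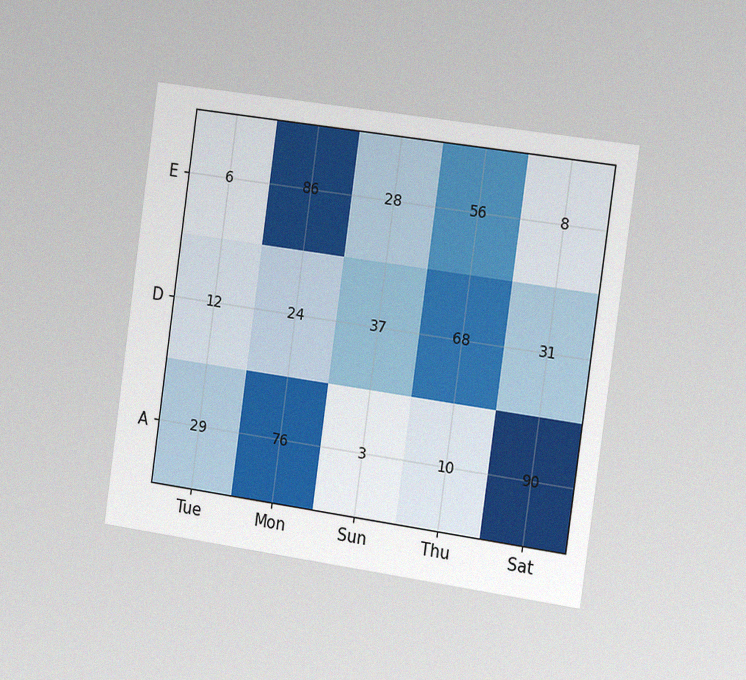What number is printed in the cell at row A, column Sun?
The chart is tilted about 8° clockwise and viewed slightly from the right, with some photo noise. The (A, Sun) cell reads 3.

3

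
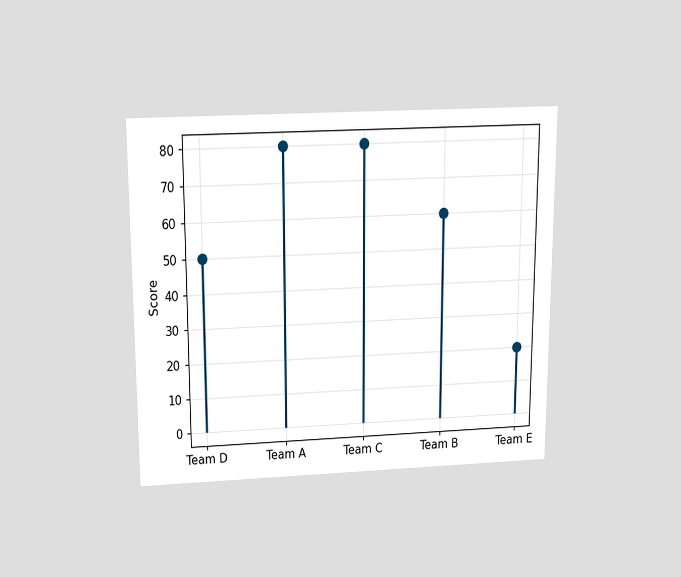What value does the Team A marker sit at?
The chart is viewed slightly from above. The Team A marker sits at 80.

80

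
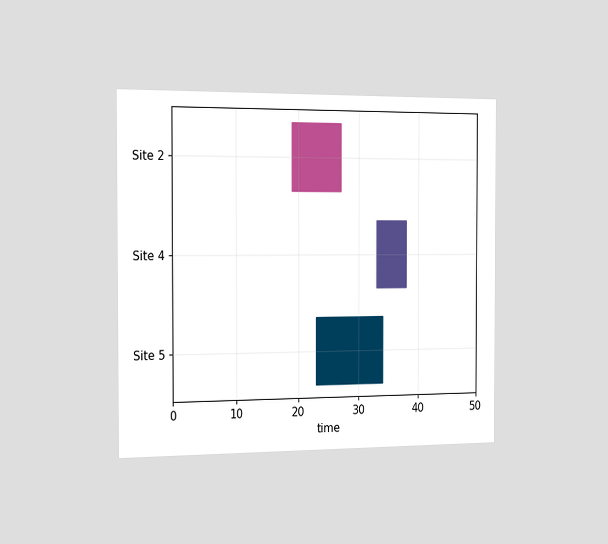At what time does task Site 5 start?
The chart is viewed slightly from the left. The Site 5 bar begins at t=23.

23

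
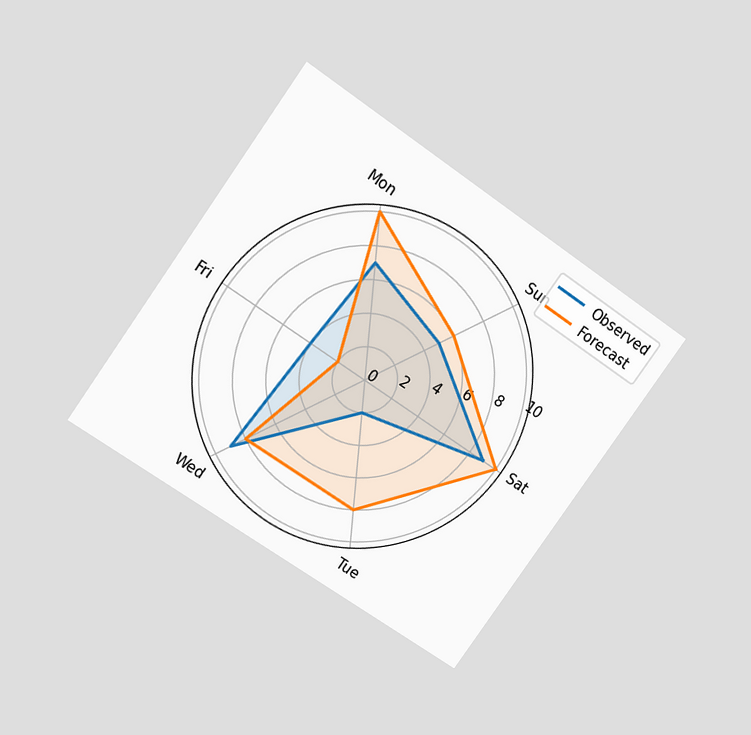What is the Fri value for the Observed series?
The chart is tilted about 35° clockwise and viewed slightly from above. On the Fri axis, Observed reaches 4.

4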